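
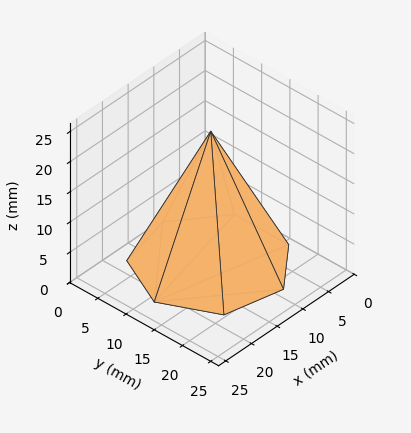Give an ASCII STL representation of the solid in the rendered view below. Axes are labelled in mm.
Reading the render: the shape is a regular 7-sided pyramid, base circumscribed radius ≈ 11 mm, apex at z ≈ 22 mm (dimensions read to the nearest mm from the axis ticks). For the STL, each face is triangulated and given an outward normal.

solid part
  facet normal 0.0000 0.0000 -1.0000
    outer loop
      vertex 8.6 21.7 0.0
      vertex 17.9 19.6 0.0
      vertex 22.0 11.0 0.0
    endloop
  endfacet
  facet normal 0.0000 0.0000 -1.0000
    outer loop
      vertex 1.1 15.8 0.0
      vertex 8.6 21.7 0.0
      vertex 22.0 11.0 0.0
    endloop
  endfacet
  facet normal 0.0000 0.0000 -1.0000
    outer loop
      vertex 1.1 6.2 0.0
      vertex 1.1 15.8 0.0
      vertex 22.0 11.0 0.0
    endloop
  endfacet
  facet normal 0.0000 0.0000 -1.0000
    outer loop
      vertex 8.6 0.3 0.0
      vertex 1.1 6.2 0.0
      vertex 22.0 11.0 0.0
    endloop
  endfacet
  facet normal 0.0000 0.0000 -1.0000
    outer loop
      vertex 17.9 2.4 0.0
      vertex 8.6 0.3 0.0
      vertex 22.0 11.0 0.0
    endloop
  endfacet
  facet normal 0.8227 0.3922 0.4114
    outer loop
      vertex 22.0 11.0 0.0
      vertex 17.9 19.6 0.0
      vertex 11.0 11.0 22.0
    endloop
  endfacet
  facet normal 0.2008 0.8894 0.4107
    outer loop
      vertex 17.9 19.6 0.0
      vertex 8.6 21.7 0.0
      vertex 11.0 11.0 22.0
    endloop
  endfacet
  facet normal -0.5639 0.7168 0.4101
    outer loop
      vertex 8.6 21.7 0.0
      vertex 1.1 15.8 0.0
      vertex 11.0 11.0 22.0
    endloop
  endfacet
  facet normal -0.9119 0.0000 0.4104
    outer loop
      vertex 1.1 15.8 0.0
      vertex 1.1 6.2 0.0
      vertex 11.0 11.0 22.0
    endloop
  endfacet
  facet normal -0.5639 -0.7168 0.4101
    outer loop
      vertex 1.1 6.2 0.0
      vertex 8.6 0.3 0.0
      vertex 11.0 11.0 22.0
    endloop
  endfacet
  facet normal 0.2008 -0.8894 0.4107
    outer loop
      vertex 8.6 0.3 0.0
      vertex 17.9 2.4 0.0
      vertex 11.0 11.0 22.0
    endloop
  endfacet
  facet normal 0.8227 -0.3922 0.4114
    outer loop
      vertex 17.9 2.4 0.0
      vertex 22.0 11.0 0.0
      vertex 11.0 11.0 22.0
    endloop
  endfacet
endsolid part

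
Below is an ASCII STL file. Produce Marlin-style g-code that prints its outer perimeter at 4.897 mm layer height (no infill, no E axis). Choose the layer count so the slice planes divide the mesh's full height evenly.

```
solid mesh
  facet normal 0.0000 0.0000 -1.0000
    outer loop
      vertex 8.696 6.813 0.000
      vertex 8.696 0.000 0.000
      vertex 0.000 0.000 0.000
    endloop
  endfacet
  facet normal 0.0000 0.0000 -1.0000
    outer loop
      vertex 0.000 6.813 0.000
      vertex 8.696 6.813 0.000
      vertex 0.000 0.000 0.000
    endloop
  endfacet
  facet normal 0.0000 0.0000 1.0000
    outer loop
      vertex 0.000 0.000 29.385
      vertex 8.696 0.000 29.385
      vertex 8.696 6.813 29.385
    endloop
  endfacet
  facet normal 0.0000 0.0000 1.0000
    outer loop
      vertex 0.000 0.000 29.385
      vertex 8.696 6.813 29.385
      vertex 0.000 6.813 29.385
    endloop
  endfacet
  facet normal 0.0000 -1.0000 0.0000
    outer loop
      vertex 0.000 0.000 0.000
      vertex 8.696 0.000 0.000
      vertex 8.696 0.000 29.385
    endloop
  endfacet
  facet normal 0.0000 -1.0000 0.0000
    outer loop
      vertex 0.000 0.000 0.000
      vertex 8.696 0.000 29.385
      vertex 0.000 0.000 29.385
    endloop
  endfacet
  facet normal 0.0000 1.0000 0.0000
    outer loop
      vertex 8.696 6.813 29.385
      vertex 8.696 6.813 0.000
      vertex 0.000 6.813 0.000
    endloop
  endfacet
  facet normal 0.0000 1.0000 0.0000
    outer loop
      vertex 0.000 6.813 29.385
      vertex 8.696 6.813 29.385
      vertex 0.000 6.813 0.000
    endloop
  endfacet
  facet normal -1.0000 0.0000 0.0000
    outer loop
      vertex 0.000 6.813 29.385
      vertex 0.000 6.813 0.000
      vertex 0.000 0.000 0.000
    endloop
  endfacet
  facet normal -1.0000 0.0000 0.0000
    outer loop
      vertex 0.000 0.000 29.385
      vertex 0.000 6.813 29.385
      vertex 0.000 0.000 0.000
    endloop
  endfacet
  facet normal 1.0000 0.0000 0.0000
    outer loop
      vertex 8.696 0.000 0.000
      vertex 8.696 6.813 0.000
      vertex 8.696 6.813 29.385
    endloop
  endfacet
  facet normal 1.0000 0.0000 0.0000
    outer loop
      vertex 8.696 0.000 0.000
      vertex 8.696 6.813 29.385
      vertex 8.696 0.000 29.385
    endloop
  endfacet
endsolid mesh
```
; perimeter-only toolpath
G21 ; units = mm
G90 ; absolute positioning
G28 ; home
; layer 1
G0 Z4.897
G0 X0.000 Y0.000
G1 X8.696 Y0.000
G1 X8.696 Y6.813
G1 X0.000 Y6.813
G1 X0.000 Y0.000
; layer 2
G0 Z9.795
G0 X0.000 Y0.000
G1 X8.696 Y0.000
G1 X8.696 Y6.813
G1 X0.000 Y6.813
G1 X0.000 Y0.000
; layer 3
G0 Z14.692
G0 X0.000 Y0.000
G1 X8.696 Y0.000
G1 X8.696 Y6.813
G1 X0.000 Y6.813
G1 X0.000 Y0.000
; layer 4
G0 Z19.590
G0 X0.000 Y0.000
G1 X8.696 Y0.000
G1 X8.696 Y6.813
G1 X0.000 Y6.813
G1 X0.000 Y0.000
; layer 5
G0 Z24.488
G0 X0.000 Y0.000
G1 X8.696 Y0.000
G1 X8.696 Y6.813
G1 X0.000 Y6.813
G1 X0.000 Y0.000
; layer 6
G0 Z29.385
G0 X0.000 Y0.000
G1 X8.696 Y0.000
G1 X8.696 Y6.813
G1 X0.000 Y6.813
G1 X0.000 Y0.000
M2 ; end

The solid is a rectangular box, roughly 8.7 × 6.81 mm footprint and 29.4 mm tall. Slicing at Δz = 4.897 mm — 6 equal slices spanning the solid's height, so layer i sits at z = i·h/6 — gives 6 non-empty perimeters. Each is a 4-segment closed polygon; G0 lifts to the layer z and rapids to the start vertex, then G1 traces the edges.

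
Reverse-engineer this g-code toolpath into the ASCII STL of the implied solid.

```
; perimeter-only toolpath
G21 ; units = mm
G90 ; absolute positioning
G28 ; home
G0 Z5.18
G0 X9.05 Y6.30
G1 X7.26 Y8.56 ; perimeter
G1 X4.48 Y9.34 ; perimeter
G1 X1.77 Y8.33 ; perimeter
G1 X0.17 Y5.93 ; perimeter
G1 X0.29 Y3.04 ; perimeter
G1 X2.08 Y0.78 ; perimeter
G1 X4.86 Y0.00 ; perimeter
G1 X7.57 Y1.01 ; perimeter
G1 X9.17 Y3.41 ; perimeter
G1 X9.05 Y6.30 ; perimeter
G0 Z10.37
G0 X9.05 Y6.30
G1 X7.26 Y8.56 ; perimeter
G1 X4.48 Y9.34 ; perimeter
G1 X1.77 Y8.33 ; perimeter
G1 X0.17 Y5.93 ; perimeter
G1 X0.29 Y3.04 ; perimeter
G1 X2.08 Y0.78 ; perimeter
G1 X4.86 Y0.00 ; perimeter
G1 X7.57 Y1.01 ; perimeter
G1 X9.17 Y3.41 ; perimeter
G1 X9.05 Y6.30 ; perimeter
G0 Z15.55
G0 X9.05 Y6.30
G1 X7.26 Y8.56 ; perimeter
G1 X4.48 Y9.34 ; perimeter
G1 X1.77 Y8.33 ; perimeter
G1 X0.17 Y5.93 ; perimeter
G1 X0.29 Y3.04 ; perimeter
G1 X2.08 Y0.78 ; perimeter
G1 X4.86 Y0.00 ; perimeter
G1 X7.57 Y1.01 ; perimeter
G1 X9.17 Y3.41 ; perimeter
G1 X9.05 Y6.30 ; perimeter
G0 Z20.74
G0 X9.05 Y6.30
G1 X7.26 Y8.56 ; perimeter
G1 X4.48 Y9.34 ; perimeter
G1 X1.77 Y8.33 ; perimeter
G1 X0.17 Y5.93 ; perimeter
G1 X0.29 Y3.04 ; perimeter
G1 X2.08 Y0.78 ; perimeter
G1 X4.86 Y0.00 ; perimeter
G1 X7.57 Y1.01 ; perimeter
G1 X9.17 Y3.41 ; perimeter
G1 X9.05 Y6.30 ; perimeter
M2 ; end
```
solid part
  facet normal 0.0000 0.0000 -1.0000
    outer loop
      vertex 4.48 9.34 0.00
      vertex 7.26 8.56 0.00
      vertex 9.05 6.30 0.00
    endloop
  endfacet
  facet normal 0.0000 0.0000 -1.0000
    outer loop
      vertex 1.77 8.33 0.00
      vertex 4.48 9.34 0.00
      vertex 9.05 6.30 0.00
    endloop
  endfacet
  facet normal 0.0000 0.0000 -1.0000
    outer loop
      vertex 0.17 5.93 0.00
      vertex 1.77 8.33 0.00
      vertex 9.05 6.30 0.00
    endloop
  endfacet
  facet normal 0.0000 0.0000 -1.0000
    outer loop
      vertex 0.29 3.04 0.00
      vertex 0.17 5.93 0.00
      vertex 9.05 6.30 0.00
    endloop
  endfacet
  facet normal 0.0000 0.0000 -1.0000
    outer loop
      vertex 2.08 0.78 0.00
      vertex 0.29 3.04 0.00
      vertex 9.05 6.30 0.00
    endloop
  endfacet
  facet normal 0.0000 0.0000 -1.0000
    outer loop
      vertex 4.86 0.00 0.00
      vertex 2.08 0.78 0.00
      vertex 9.05 6.30 0.00
    endloop
  endfacet
  facet normal 0.0000 0.0000 -1.0000
    outer loop
      vertex 7.57 1.01 0.00
      vertex 4.86 0.00 0.00
      vertex 9.05 6.30 0.00
    endloop
  endfacet
  facet normal 0.0000 0.0000 -1.0000
    outer loop
      vertex 9.17 3.41 0.00
      vertex 7.57 1.01 0.00
      vertex 9.05 6.30 0.00
    endloop
  endfacet
  facet normal 0.0000 0.0000 1.0000
    outer loop
      vertex 9.05 6.30 20.74
      vertex 7.26 8.56 20.74
      vertex 4.48 9.34 20.74
    endloop
  endfacet
  facet normal 0.0000 0.0000 1.0000
    outer loop
      vertex 9.05 6.30 20.74
      vertex 4.48 9.34 20.74
      vertex 1.77 8.33 20.74
    endloop
  endfacet
  facet normal 0.0000 0.0000 1.0000
    outer loop
      vertex 9.05 6.30 20.74
      vertex 1.77 8.33 20.74
      vertex 0.17 5.93 20.74
    endloop
  endfacet
  facet normal 0.0000 0.0000 1.0000
    outer loop
      vertex 9.05 6.30 20.74
      vertex 0.17 5.93 20.74
      vertex 0.29 3.04 20.74
    endloop
  endfacet
  facet normal 0.0000 0.0000 1.0000
    outer loop
      vertex 9.05 6.30 20.74
      vertex 0.29 3.04 20.74
      vertex 2.08 0.78 20.74
    endloop
  endfacet
  facet normal 0.0000 0.0000 1.0000
    outer loop
      vertex 9.05 6.30 20.74
      vertex 2.08 0.78 20.74
      vertex 4.86 0.00 20.74
    endloop
  endfacet
  facet normal 0.0000 0.0000 1.0000
    outer loop
      vertex 9.05 6.30 20.74
      vertex 4.86 0.00 20.74
      vertex 7.57 1.01 20.74
    endloop
  endfacet
  facet normal 0.0000 0.0000 1.0000
    outer loop
      vertex 9.05 6.30 20.74
      vertex 7.57 1.01 20.74
      vertex 9.17 3.41 20.74
    endloop
  endfacet
  facet normal 0.7839 0.6209 0.0000
    outer loop
      vertex 9.05 6.30 0.00
      vertex 7.26 8.56 0.00
      vertex 7.26 8.56 20.74
    endloop
  endfacet
  facet normal 0.7839 0.6209 0.0000
    outer loop
      vertex 9.05 6.30 0.00
      vertex 7.26 8.56 20.74
      vertex 9.05 6.30 20.74
    endloop
  endfacet
  facet normal 0.2701 0.9628 0.0000
    outer loop
      vertex 7.26 8.56 0.00
      vertex 4.48 9.34 0.00
      vertex 4.48 9.34 20.74
    endloop
  endfacet
  facet normal 0.2701 0.9628 0.0000
    outer loop
      vertex 7.26 8.56 0.00
      vertex 4.48 9.34 20.74
      vertex 7.26 8.56 20.74
    endloop
  endfacet
  facet normal -0.3492 0.9370 0.0000
    outer loop
      vertex 4.48 9.34 0.00
      vertex 1.77 8.33 0.00
      vertex 1.77 8.33 20.74
    endloop
  endfacet
  facet normal -0.3492 0.9370 0.0000
    outer loop
      vertex 4.48 9.34 0.00
      vertex 1.77 8.33 20.74
      vertex 4.48 9.34 20.74
    endloop
  endfacet
  facet normal -0.8321 0.5547 0.0000
    outer loop
      vertex 1.77 8.33 0.00
      vertex 0.17 5.93 0.00
      vertex 0.17 5.93 20.74
    endloop
  endfacet
  facet normal -0.8321 0.5547 0.0000
    outer loop
      vertex 1.77 8.33 0.00
      vertex 0.17 5.93 20.74
      vertex 1.77 8.33 20.74
    endloop
  endfacet
  facet normal -0.9991 -0.0415 0.0000
    outer loop
      vertex 0.17 5.93 0.00
      vertex 0.29 3.04 0.00
      vertex 0.29 3.04 20.74
    endloop
  endfacet
  facet normal -0.9991 -0.0415 0.0000
    outer loop
      vertex 0.17 5.93 0.00
      vertex 0.29 3.04 20.74
      vertex 0.17 5.93 20.74
    endloop
  endfacet
  facet normal -0.7839 -0.6209 0.0000
    outer loop
      vertex 0.29 3.04 0.00
      vertex 2.08 0.78 0.00
      vertex 2.08 0.78 20.74
    endloop
  endfacet
  facet normal -0.7839 -0.6209 0.0000
    outer loop
      vertex 0.29 3.04 0.00
      vertex 2.08 0.78 20.74
      vertex 0.29 3.04 20.74
    endloop
  endfacet
  facet normal -0.2701 -0.9628 0.0000
    outer loop
      vertex 2.08 0.78 0.00
      vertex 4.86 0.00 0.00
      vertex 4.86 0.00 20.74
    endloop
  endfacet
  facet normal -0.2701 -0.9628 0.0000
    outer loop
      vertex 2.08 0.78 0.00
      vertex 4.86 0.00 20.74
      vertex 2.08 0.78 20.74
    endloop
  endfacet
  facet normal 0.3492 -0.9370 0.0000
    outer loop
      vertex 4.86 0.00 0.00
      vertex 7.57 1.01 0.00
      vertex 7.57 1.01 20.74
    endloop
  endfacet
  facet normal 0.3492 -0.9370 0.0000
    outer loop
      vertex 4.86 0.00 0.00
      vertex 7.57 1.01 20.74
      vertex 4.86 0.00 20.74
    endloop
  endfacet
  facet normal 0.8321 -0.5547 0.0000
    outer loop
      vertex 7.57 1.01 0.00
      vertex 9.17 3.41 0.00
      vertex 9.17 3.41 20.74
    endloop
  endfacet
  facet normal 0.8321 -0.5547 0.0000
    outer loop
      vertex 7.57 1.01 0.00
      vertex 9.17 3.41 20.74
      vertex 7.57 1.01 20.74
    endloop
  endfacet
  facet normal 0.9991 0.0415 0.0000
    outer loop
      vertex 9.17 3.41 0.00
      vertex 9.05 6.30 0.00
      vertex 9.05 6.30 20.74
    endloop
  endfacet
  facet normal 0.9991 0.0415 0.0000
    outer loop
      vertex 9.17 3.41 0.00
      vertex 9.05 6.30 20.74
      vertex 9.17 3.41 20.74
    endloop
  endfacet
endsolid part

The G0 Z moves step by Δz≈5.18 mm. Every layer's G1 loop is the same polygon, so the solid is a straight extrusion of it from z=0 to z≈20.7. Closing with flat bottom and top caps and triangulating gives 36 facets — a regular 10-sided prism (a cylinder approximated with 10 flat sides), circumscribed radius ≈ 4.67 mm, height ≈ 20.7 mm.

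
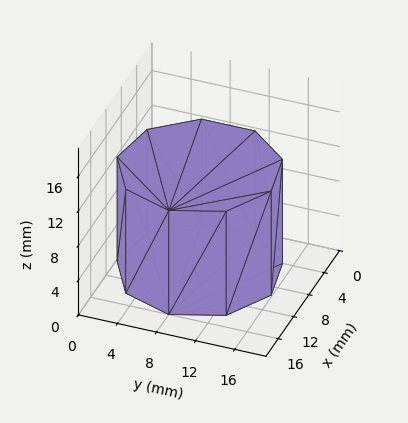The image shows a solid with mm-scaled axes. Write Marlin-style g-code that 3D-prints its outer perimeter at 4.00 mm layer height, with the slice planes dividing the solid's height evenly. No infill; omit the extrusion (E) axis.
Reading the render: the shape is a regular 9-sided prism (a cylinder approximated with 9 flat sides), circumscribed radius ≈ 8 mm, height ≈ 12 mm (dimensions read to the nearest mm from the axis ticks). For the g-code, the solid's height is divided into equal slices at the stated Δz and each level perimeter traced with G1 moves after a G0 lift.

; perimeter-only toolpath
G21 ; units = mm
G90 ; absolute positioning
G28 ; home
; layer 1
G0 Z4.00
G0 X16.00 Y8.00
G1 X14.13 Y13.14
G1 X9.39 Y15.88
G1 X4.00 Y14.93
G1 X0.48 Y10.74
G1 X0.48 Y5.26
G1 X4.00 Y1.07
G1 X9.39 Y0.12
G1 X14.13 Y2.86
G1 X16.00 Y8.00
; layer 2
G0 Z8.00
G0 X16.00 Y8.00
G1 X14.13 Y13.14
G1 X9.39 Y15.88
G1 X4.00 Y14.93
G1 X0.48 Y10.74
G1 X0.48 Y5.26
G1 X4.00 Y1.07
G1 X9.39 Y0.12
G1 X14.13 Y2.86
G1 X16.00 Y8.00
; layer 3
G0 Z12.00
G0 X16.00 Y8.00
G1 X14.13 Y13.14
G1 X9.39 Y15.88
G1 X4.00 Y14.93
G1 X0.48 Y10.74
G1 X0.48 Y5.26
G1 X4.00 Y1.07
G1 X9.39 Y0.12
G1 X14.13 Y2.86
G1 X16.00 Y8.00
M2 ; end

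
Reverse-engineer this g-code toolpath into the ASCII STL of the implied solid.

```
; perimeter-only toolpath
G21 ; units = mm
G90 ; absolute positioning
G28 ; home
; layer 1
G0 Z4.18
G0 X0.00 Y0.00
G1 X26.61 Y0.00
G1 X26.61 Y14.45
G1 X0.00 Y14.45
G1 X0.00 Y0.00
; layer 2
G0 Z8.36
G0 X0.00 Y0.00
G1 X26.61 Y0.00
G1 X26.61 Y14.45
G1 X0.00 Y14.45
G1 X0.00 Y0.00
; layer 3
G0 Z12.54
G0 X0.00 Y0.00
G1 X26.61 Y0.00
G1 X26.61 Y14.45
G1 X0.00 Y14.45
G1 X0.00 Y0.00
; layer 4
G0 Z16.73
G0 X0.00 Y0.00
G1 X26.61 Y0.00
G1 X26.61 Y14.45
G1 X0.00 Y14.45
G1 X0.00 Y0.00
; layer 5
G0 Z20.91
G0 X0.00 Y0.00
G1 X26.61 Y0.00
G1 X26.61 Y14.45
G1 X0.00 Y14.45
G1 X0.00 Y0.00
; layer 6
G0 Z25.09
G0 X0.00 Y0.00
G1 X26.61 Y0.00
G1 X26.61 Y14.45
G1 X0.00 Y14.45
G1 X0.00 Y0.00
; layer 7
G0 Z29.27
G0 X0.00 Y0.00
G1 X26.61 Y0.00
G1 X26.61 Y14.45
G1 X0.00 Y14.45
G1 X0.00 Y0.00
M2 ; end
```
solid part
  facet normal 0.0000 0.0000 -1.0000
    outer loop
      vertex 26.61 14.45 0.00
      vertex 26.61 0.00 0.00
      vertex 0.00 0.00 0.00
    endloop
  endfacet
  facet normal 0.0000 0.0000 -1.0000
    outer loop
      vertex 0.00 14.45 0.00
      vertex 26.61 14.45 0.00
      vertex 0.00 0.00 0.00
    endloop
  endfacet
  facet normal 0.0000 0.0000 1.0000
    outer loop
      vertex 0.00 0.00 29.27
      vertex 26.61 0.00 29.27
      vertex 26.61 14.45 29.27
    endloop
  endfacet
  facet normal 0.0000 0.0000 1.0000
    outer loop
      vertex 0.00 0.00 29.27
      vertex 26.61 14.45 29.27
      vertex 0.00 14.45 29.27
    endloop
  endfacet
  facet normal 0.0000 -1.0000 0.0000
    outer loop
      vertex 0.00 0.00 0.00
      vertex 26.61 0.00 0.00
      vertex 26.61 0.00 29.27
    endloop
  endfacet
  facet normal 0.0000 -1.0000 0.0000
    outer loop
      vertex 0.00 0.00 0.00
      vertex 26.61 0.00 29.27
      vertex 0.00 0.00 29.27
    endloop
  endfacet
  facet normal 0.0000 1.0000 0.0000
    outer loop
      vertex 26.61 14.45 29.27
      vertex 26.61 14.45 0.00
      vertex 0.00 14.45 0.00
    endloop
  endfacet
  facet normal 0.0000 1.0000 0.0000
    outer loop
      vertex 0.00 14.45 29.27
      vertex 26.61 14.45 29.27
      vertex 0.00 14.45 0.00
    endloop
  endfacet
  facet normal -1.0000 0.0000 0.0000
    outer loop
      vertex 0.00 14.45 29.27
      vertex 0.00 14.45 0.00
      vertex 0.00 0.00 0.00
    endloop
  endfacet
  facet normal -1.0000 0.0000 0.0000
    outer loop
      vertex 0.00 0.00 29.27
      vertex 0.00 14.45 29.27
      vertex 0.00 0.00 0.00
    endloop
  endfacet
  facet normal 1.0000 0.0000 0.0000
    outer loop
      vertex 26.61 0.00 0.00
      vertex 26.61 14.45 0.00
      vertex 26.61 14.45 29.27
    endloop
  endfacet
  facet normal 1.0000 0.0000 0.0000
    outer loop
      vertex 26.61 0.00 0.00
      vertex 26.61 14.45 29.27
      vertex 26.61 0.00 29.27
    endloop
  endfacet
endsolid part

The G0 Z moves step by Δz≈4.18 mm. Every layer's G1 loop is the same polygon, so the solid is a straight extrusion of it from z=0 to z≈29.3. Closing with flat bottom and top caps and triangulating gives 12 facets — a rectangular box, roughly 26.6 × 14.4 mm footprint and 29.3 mm tall.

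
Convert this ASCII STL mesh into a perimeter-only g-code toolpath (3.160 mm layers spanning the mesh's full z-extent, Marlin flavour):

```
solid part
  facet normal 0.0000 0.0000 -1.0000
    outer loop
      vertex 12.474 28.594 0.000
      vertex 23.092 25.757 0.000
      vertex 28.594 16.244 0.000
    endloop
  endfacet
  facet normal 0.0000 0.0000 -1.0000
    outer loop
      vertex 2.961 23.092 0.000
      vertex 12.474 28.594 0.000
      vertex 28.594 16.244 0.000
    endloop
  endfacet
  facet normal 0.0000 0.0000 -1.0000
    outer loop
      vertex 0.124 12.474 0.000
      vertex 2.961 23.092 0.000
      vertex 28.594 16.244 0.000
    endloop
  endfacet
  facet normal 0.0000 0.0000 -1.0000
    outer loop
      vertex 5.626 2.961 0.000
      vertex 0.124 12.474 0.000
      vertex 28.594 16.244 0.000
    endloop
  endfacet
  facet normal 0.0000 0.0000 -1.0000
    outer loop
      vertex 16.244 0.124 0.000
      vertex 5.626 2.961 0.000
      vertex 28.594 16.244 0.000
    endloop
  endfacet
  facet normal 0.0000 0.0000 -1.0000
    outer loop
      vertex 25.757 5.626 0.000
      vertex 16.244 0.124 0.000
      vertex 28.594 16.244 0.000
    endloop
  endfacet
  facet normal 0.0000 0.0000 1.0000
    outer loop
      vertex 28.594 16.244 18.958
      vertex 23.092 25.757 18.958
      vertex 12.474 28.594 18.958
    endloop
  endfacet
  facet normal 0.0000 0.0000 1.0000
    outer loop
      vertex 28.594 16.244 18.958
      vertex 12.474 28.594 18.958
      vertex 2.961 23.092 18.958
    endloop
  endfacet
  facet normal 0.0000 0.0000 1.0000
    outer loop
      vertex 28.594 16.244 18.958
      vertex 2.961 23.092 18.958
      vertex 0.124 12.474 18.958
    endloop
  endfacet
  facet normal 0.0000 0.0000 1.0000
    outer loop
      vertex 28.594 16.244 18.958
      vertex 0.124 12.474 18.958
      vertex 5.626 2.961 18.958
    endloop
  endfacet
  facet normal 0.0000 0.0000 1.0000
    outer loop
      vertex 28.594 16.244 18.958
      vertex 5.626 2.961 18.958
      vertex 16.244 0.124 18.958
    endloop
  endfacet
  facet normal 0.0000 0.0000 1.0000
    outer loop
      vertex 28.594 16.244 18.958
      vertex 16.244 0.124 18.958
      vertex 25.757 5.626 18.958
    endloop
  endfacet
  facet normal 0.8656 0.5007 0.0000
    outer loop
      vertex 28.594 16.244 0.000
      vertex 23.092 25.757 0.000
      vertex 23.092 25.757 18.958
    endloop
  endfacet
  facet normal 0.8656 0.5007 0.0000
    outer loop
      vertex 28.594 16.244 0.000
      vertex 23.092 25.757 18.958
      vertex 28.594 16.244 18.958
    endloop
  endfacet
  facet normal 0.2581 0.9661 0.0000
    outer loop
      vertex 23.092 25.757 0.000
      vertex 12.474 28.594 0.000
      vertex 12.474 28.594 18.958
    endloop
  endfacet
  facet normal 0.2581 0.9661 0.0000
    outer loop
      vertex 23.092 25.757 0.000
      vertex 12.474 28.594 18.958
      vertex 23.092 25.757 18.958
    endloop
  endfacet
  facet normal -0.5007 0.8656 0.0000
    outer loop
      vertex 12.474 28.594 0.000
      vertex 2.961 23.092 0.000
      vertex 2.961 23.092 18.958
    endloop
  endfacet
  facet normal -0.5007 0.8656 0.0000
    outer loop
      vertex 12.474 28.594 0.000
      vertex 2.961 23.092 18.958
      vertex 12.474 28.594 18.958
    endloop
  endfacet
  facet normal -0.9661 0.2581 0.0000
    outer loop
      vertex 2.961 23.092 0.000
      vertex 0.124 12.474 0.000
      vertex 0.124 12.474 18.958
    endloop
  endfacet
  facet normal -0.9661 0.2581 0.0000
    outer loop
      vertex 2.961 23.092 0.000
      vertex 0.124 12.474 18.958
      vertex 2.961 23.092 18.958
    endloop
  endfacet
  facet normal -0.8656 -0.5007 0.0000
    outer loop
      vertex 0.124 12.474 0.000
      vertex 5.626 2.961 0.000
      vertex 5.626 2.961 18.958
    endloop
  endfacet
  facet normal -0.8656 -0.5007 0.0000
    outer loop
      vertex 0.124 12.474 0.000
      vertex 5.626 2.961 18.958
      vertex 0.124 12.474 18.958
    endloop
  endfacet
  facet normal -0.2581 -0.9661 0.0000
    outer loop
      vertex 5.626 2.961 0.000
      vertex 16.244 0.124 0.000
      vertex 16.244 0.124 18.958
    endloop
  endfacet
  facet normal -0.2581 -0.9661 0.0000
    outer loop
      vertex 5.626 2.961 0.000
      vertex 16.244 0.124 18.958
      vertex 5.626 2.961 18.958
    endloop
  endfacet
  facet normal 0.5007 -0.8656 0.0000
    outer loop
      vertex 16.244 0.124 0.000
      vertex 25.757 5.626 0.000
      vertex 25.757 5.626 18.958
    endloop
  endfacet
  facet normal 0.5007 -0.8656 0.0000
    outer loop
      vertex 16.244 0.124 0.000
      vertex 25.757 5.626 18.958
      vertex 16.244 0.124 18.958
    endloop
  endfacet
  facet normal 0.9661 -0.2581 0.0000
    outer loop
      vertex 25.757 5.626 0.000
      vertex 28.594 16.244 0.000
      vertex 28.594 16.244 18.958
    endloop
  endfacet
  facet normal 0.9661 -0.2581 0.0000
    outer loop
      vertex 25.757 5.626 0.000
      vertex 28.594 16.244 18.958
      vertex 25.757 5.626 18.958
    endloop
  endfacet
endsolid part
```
; perimeter-only toolpath
G21 ; units = mm
G90 ; absolute positioning
G28 ; home
; layer 1
G0 Z3.160
G0 X28.594 Y16.244
G1 X23.092 Y25.757
G1 X12.474 Y28.594
G1 X2.961 Y23.092
G1 X0.124 Y12.474
G1 X5.626 Y2.961
G1 X16.244 Y0.124
G1 X25.757 Y5.626
G1 X28.594 Y16.244
; layer 2
G0 Z6.319
G0 X28.594 Y16.244
G1 X23.092 Y25.757
G1 X12.474 Y28.594
G1 X2.961 Y23.092
G1 X0.124 Y12.474
G1 X5.626 Y2.961
G1 X16.244 Y0.124
G1 X25.757 Y5.626
G1 X28.594 Y16.244
; layer 3
G0 Z9.479
G0 X28.594 Y16.244
G1 X23.092 Y25.757
G1 X12.474 Y28.594
G1 X2.961 Y23.092
G1 X0.124 Y12.474
G1 X5.626 Y2.961
G1 X16.244 Y0.124
G1 X25.757 Y5.626
G1 X28.594 Y16.244
; layer 4
G0 Z12.639
G0 X28.594 Y16.244
G1 X23.092 Y25.757
G1 X12.474 Y28.594
G1 X2.961 Y23.092
G1 X0.124 Y12.474
G1 X5.626 Y2.961
G1 X16.244 Y0.124
G1 X25.757 Y5.626
G1 X28.594 Y16.244
; layer 5
G0 Z15.798
G0 X28.594 Y16.244
G1 X23.092 Y25.757
G1 X12.474 Y28.594
G1 X2.961 Y23.092
G1 X0.124 Y12.474
G1 X5.626 Y2.961
G1 X16.244 Y0.124
G1 X25.757 Y5.626
G1 X28.594 Y16.244
; layer 6
G0 Z18.958
G0 X28.594 Y16.244
G1 X23.092 Y25.757
G1 X12.474 Y28.594
G1 X2.961 Y23.092
G1 X0.124 Y12.474
G1 X5.626 Y2.961
G1 X16.244 Y0.124
G1 X25.757 Y5.626
G1 X28.594 Y16.244
M2 ; end

The solid is a regular 8-sided prism (a cylinder approximated with 8 flat sides), circumscribed radius ≈ 14.4 mm, height ≈ 19 mm. Slicing at Δz = 3.160 mm — 6 equal slices spanning the solid's height, so layer i sits at z = i·h/6 — gives 6 non-empty perimeters. Each is a 8-segment closed polygon; G0 lifts to the layer z and rapids to the start vertex, then G1 traces the edges.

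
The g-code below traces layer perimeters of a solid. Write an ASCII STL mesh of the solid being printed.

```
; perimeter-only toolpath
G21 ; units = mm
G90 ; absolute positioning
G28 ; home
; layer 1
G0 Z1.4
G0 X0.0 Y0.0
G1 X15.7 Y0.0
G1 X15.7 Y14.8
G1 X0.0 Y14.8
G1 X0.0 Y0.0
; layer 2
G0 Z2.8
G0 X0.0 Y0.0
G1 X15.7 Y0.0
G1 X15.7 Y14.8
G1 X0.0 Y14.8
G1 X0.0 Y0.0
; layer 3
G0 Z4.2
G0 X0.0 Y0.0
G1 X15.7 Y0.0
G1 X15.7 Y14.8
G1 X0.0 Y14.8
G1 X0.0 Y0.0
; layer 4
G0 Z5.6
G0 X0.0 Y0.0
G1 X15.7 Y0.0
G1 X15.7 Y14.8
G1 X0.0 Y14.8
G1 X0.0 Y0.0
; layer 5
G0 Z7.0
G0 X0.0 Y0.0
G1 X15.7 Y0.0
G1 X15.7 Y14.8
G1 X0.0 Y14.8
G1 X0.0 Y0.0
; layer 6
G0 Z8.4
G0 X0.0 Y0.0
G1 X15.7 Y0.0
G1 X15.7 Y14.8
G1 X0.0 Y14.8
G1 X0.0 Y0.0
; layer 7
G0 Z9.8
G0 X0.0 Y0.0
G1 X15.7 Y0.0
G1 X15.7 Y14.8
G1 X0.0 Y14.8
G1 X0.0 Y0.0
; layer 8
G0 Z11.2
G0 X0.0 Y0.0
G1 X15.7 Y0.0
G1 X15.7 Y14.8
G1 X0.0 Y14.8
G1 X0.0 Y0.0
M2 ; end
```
solid part
  facet normal 0.0000 0.0000 -1.0000
    outer loop
      vertex 15.7 14.8 0.0
      vertex 15.7 0.0 0.0
      vertex 0.0 0.0 0.0
    endloop
  endfacet
  facet normal 0.0000 0.0000 -1.0000
    outer loop
      vertex 0.0 14.8 0.0
      vertex 15.7 14.8 0.0
      vertex 0.0 0.0 0.0
    endloop
  endfacet
  facet normal 0.0000 0.0000 1.0000
    outer loop
      vertex 0.0 0.0 11.2
      vertex 15.7 0.0 11.2
      vertex 15.7 14.8 11.2
    endloop
  endfacet
  facet normal 0.0000 0.0000 1.0000
    outer loop
      vertex 0.0 0.0 11.2
      vertex 15.7 14.8 11.2
      vertex 0.0 14.8 11.2
    endloop
  endfacet
  facet normal 0.0000 -1.0000 0.0000
    outer loop
      vertex 0.0 0.0 0.0
      vertex 15.7 0.0 0.0
      vertex 15.7 0.0 11.2
    endloop
  endfacet
  facet normal 0.0000 -1.0000 0.0000
    outer loop
      vertex 0.0 0.0 0.0
      vertex 15.7 0.0 11.2
      vertex 0.0 0.0 11.2
    endloop
  endfacet
  facet normal 0.0000 1.0000 0.0000
    outer loop
      vertex 15.7 14.8 11.2
      vertex 15.7 14.8 0.0
      vertex 0.0 14.8 0.0
    endloop
  endfacet
  facet normal 0.0000 1.0000 0.0000
    outer loop
      vertex 0.0 14.8 11.2
      vertex 15.7 14.8 11.2
      vertex 0.0 14.8 0.0
    endloop
  endfacet
  facet normal -1.0000 0.0000 0.0000
    outer loop
      vertex 0.0 14.8 11.2
      vertex 0.0 14.8 0.0
      vertex 0.0 0.0 0.0
    endloop
  endfacet
  facet normal -1.0000 0.0000 0.0000
    outer loop
      vertex 0.0 0.0 11.2
      vertex 0.0 14.8 11.2
      vertex 0.0 0.0 0.0
    endloop
  endfacet
  facet normal 1.0000 0.0000 0.0000
    outer loop
      vertex 15.7 0.0 0.0
      vertex 15.7 14.8 0.0
      vertex 15.7 14.8 11.2
    endloop
  endfacet
  facet normal 1.0000 0.0000 0.0000
    outer loop
      vertex 15.7 0.0 0.0
      vertex 15.7 14.8 11.2
      vertex 15.7 0.0 11.2
    endloop
  endfacet
endsolid part

The G0 Z moves step by Δz≈1.4 mm. Every layer's G1 loop is the same polygon, so the solid is a straight extrusion of it from z=0 to z≈11.2. Closing with flat bottom and top caps and triangulating gives 12 facets — a rectangular box, roughly 15.7 × 14.8 mm footprint and 11.2 mm tall.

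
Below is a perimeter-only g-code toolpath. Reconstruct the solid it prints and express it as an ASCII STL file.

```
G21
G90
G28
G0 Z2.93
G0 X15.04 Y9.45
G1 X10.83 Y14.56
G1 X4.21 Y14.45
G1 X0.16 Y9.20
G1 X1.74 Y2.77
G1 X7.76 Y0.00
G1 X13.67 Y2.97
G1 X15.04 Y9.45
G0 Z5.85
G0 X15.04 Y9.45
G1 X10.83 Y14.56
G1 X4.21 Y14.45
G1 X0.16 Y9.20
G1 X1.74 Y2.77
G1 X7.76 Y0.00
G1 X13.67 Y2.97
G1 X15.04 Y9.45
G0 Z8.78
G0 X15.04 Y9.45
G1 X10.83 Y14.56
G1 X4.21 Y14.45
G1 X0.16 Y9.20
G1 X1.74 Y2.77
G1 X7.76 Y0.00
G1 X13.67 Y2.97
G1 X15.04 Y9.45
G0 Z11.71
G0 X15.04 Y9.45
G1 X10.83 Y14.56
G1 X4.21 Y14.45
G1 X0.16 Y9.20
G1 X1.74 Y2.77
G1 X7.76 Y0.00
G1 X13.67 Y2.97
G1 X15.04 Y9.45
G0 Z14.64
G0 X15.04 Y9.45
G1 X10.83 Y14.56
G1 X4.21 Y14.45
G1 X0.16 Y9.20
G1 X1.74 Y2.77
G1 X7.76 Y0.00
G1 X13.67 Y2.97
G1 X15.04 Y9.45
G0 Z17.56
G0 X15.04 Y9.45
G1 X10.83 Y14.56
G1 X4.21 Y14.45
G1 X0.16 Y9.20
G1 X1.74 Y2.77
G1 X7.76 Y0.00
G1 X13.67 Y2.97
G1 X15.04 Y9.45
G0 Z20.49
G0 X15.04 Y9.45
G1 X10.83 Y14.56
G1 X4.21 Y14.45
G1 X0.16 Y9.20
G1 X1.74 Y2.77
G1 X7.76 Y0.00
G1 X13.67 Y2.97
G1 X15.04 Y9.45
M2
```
solid part
  facet normal 0.0000 0.0000 -1.0000
    outer loop
      vertex 4.21 14.45 0.00
      vertex 10.83 14.56 0.00
      vertex 15.04 9.45 0.00
    endloop
  endfacet
  facet normal 0.0000 0.0000 -1.0000
    outer loop
      vertex 0.16 9.20 0.00
      vertex 4.21 14.45 0.00
      vertex 15.04 9.45 0.00
    endloop
  endfacet
  facet normal 0.0000 0.0000 -1.0000
    outer loop
      vertex 1.74 2.77 0.00
      vertex 0.16 9.20 0.00
      vertex 15.04 9.45 0.00
    endloop
  endfacet
  facet normal 0.0000 0.0000 -1.0000
    outer loop
      vertex 7.76 0.00 0.00
      vertex 1.74 2.77 0.00
      vertex 15.04 9.45 0.00
    endloop
  endfacet
  facet normal 0.0000 0.0000 -1.0000
    outer loop
      vertex 13.67 2.97 0.00
      vertex 7.76 0.00 0.00
      vertex 15.04 9.45 0.00
    endloop
  endfacet
  facet normal 0.0000 0.0000 1.0000
    outer loop
      vertex 15.04 9.45 20.49
      vertex 10.83 14.56 20.49
      vertex 4.21 14.45 20.49
    endloop
  endfacet
  facet normal 0.0000 0.0000 1.0000
    outer loop
      vertex 15.04 9.45 20.49
      vertex 4.21 14.45 20.49
      vertex 0.16 9.20 20.49
    endloop
  endfacet
  facet normal 0.0000 0.0000 1.0000
    outer loop
      vertex 15.04 9.45 20.49
      vertex 0.16 9.20 20.49
      vertex 1.74 2.77 20.49
    endloop
  endfacet
  facet normal 0.0000 0.0000 1.0000
    outer loop
      vertex 15.04 9.45 20.49
      vertex 1.74 2.77 20.49
      vertex 7.76 0.00 20.49
    endloop
  endfacet
  facet normal 0.0000 0.0000 1.0000
    outer loop
      vertex 15.04 9.45 20.49
      vertex 7.76 0.00 20.49
      vertex 13.67 2.97 20.49
    endloop
  endfacet
  facet normal 0.7718 0.6359 0.0000
    outer loop
      vertex 15.04 9.45 0.00
      vertex 10.83 14.56 0.00
      vertex 10.83 14.56 20.49
    endloop
  endfacet
  facet normal 0.7718 0.6359 0.0000
    outer loop
      vertex 15.04 9.45 0.00
      vertex 10.83 14.56 20.49
      vertex 15.04 9.45 20.49
    endloop
  endfacet
  facet normal -0.0166 0.9999 0.0000
    outer loop
      vertex 10.83 14.56 0.00
      vertex 4.21 14.45 0.00
      vertex 4.21 14.45 20.49
    endloop
  endfacet
  facet normal -0.0166 0.9999 0.0000
    outer loop
      vertex 10.83 14.56 0.00
      vertex 4.21 14.45 20.49
      vertex 10.83 14.56 20.49
    endloop
  endfacet
  facet normal -0.7918 0.6108 0.0000
    outer loop
      vertex 4.21 14.45 0.00
      vertex 0.16 9.20 0.00
      vertex 0.16 9.20 20.49
    endloop
  endfacet
  facet normal -0.7918 0.6108 0.0000
    outer loop
      vertex 4.21 14.45 0.00
      vertex 0.16 9.20 20.49
      vertex 4.21 14.45 20.49
    endloop
  endfacet
  facet normal -0.9711 -0.2386 0.0000
    outer loop
      vertex 0.16 9.20 0.00
      vertex 1.74 2.77 0.00
      vertex 1.74 2.77 20.49
    endloop
  endfacet
  facet normal -0.9711 -0.2386 0.0000
    outer loop
      vertex 0.16 9.20 0.00
      vertex 1.74 2.77 20.49
      vertex 0.16 9.20 20.49
    endloop
  endfacet
  facet normal -0.4180 -0.9084 0.0000
    outer loop
      vertex 1.74 2.77 0.00
      vertex 7.76 0.00 0.00
      vertex 7.76 0.00 20.49
    endloop
  endfacet
  facet normal -0.4180 -0.9084 0.0000
    outer loop
      vertex 1.74 2.77 0.00
      vertex 7.76 0.00 20.49
      vertex 1.74 2.77 20.49
    endloop
  endfacet
  facet normal 0.4490 -0.8935 0.0000
    outer loop
      vertex 7.76 0.00 0.00
      vertex 13.67 2.97 0.00
      vertex 13.67 2.97 20.49
    endloop
  endfacet
  facet normal 0.4490 -0.8935 0.0000
    outer loop
      vertex 7.76 0.00 0.00
      vertex 13.67 2.97 20.49
      vertex 7.76 0.00 20.49
    endloop
  endfacet
  facet normal 0.9784 -0.2068 0.0000
    outer loop
      vertex 13.67 2.97 0.00
      vertex 15.04 9.45 0.00
      vertex 15.04 9.45 20.49
    endloop
  endfacet
  facet normal 0.9784 -0.2068 0.0000
    outer loop
      vertex 13.67 2.97 0.00
      vertex 15.04 9.45 20.49
      vertex 13.67 2.97 20.49
    endloop
  endfacet
endsolid part

The G0 Z moves step by Δz≈2.93 mm. Every layer's G1 loop is the same polygon, so the solid is a straight extrusion of it from z=0 to z≈20.5. Closing with flat bottom and top caps and triangulating gives 24 facets — a regular 7-sided prism (a cylinder approximated with 7 flat sides), circumscribed radius ≈ 7.63 mm, height ≈ 20.5 mm.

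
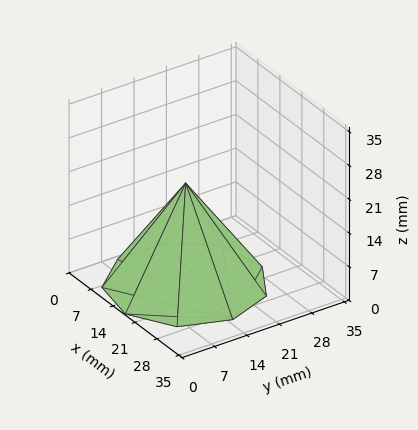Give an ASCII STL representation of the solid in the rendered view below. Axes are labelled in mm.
Reading the render: the shape is a regular 9-sided pyramid, base circumscribed radius ≈ 15 mm, apex at z ≈ 21 mm (dimensions read to the nearest mm from the axis ticks). For the STL, each face is triangulated and given an outward normal.

solid part
  facet normal 0.0000 0.0000 -1.0000
    outer loop
      vertex 17.60 29.77 0.00
      vertex 26.49 24.64 0.00
      vertex 30.00 15.00 0.00
    endloop
  endfacet
  facet normal 0.0000 0.0000 -1.0000
    outer loop
      vertex 7.50 27.99 0.00
      vertex 17.60 29.77 0.00
      vertex 30.00 15.00 0.00
    endloop
  endfacet
  facet normal 0.0000 0.0000 -1.0000
    outer loop
      vertex 0.90 20.13 0.00
      vertex 7.50 27.99 0.00
      vertex 30.00 15.00 0.00
    endloop
  endfacet
  facet normal 0.0000 0.0000 -1.0000
    outer loop
      vertex 0.90 9.87 0.00
      vertex 0.90 20.13 0.00
      vertex 30.00 15.00 0.00
    endloop
  endfacet
  facet normal 0.0000 0.0000 -1.0000
    outer loop
      vertex 7.50 2.01 0.00
      vertex 0.90 9.87 0.00
      vertex 30.00 15.00 0.00
    endloop
  endfacet
  facet normal 0.0000 0.0000 -1.0000
    outer loop
      vertex 17.60 0.23 0.00
      vertex 7.50 2.01 0.00
      vertex 30.00 15.00 0.00
    endloop
  endfacet
  facet normal 0.0000 0.0000 -1.0000
    outer loop
      vertex 26.49 5.36 0.00
      vertex 17.60 0.23 0.00
      vertex 30.00 15.00 0.00
    endloop
  endfacet
  facet normal 0.7802 0.2841 0.5573
    outer loop
      vertex 30.00 15.00 0.00
      vertex 26.49 24.64 0.00
      vertex 15.00 15.00 21.00
    endloop
  endfacet
  facet normal 0.4150 0.7192 0.5572
    outer loop
      vertex 26.49 24.64 0.00
      vertex 17.60 29.77 0.00
      vertex 15.00 15.00 21.00
    endloop
  endfacet
  facet normal -0.1441 0.8177 0.5573
    outer loop
      vertex 17.60 29.77 0.00
      vertex 7.50 27.99 0.00
      vertex 15.00 15.00 21.00
    endloop
  endfacet
  facet normal -0.6358 0.5339 0.5574
    outer loop
      vertex 7.50 27.99 0.00
      vertex 0.90 20.13 0.00
      vertex 15.00 15.00 21.00
    endloop
  endfacet
  facet normal -0.8302 0.0000 0.5574
    outer loop
      vertex 0.90 20.13 0.00
      vertex 0.90 9.87 0.00
      vertex 15.00 15.00 21.00
    endloop
  endfacet
  facet normal -0.6358 -0.5339 0.5574
    outer loop
      vertex 0.90 9.87 0.00
      vertex 7.50 2.01 0.00
      vertex 15.00 15.00 21.00
    endloop
  endfacet
  facet normal -0.1441 -0.8177 0.5573
    outer loop
      vertex 7.50 2.01 0.00
      vertex 17.60 0.23 0.00
      vertex 15.00 15.00 21.00
    endloop
  endfacet
  facet normal 0.4150 -0.7192 0.5572
    outer loop
      vertex 17.60 0.23 0.00
      vertex 26.49 5.36 0.00
      vertex 15.00 15.00 21.00
    endloop
  endfacet
  facet normal 0.7802 -0.2841 0.5573
    outer loop
      vertex 26.49 5.36 0.00
      vertex 30.00 15.00 0.00
      vertex 15.00 15.00 21.00
    endloop
  endfacet
endsolid part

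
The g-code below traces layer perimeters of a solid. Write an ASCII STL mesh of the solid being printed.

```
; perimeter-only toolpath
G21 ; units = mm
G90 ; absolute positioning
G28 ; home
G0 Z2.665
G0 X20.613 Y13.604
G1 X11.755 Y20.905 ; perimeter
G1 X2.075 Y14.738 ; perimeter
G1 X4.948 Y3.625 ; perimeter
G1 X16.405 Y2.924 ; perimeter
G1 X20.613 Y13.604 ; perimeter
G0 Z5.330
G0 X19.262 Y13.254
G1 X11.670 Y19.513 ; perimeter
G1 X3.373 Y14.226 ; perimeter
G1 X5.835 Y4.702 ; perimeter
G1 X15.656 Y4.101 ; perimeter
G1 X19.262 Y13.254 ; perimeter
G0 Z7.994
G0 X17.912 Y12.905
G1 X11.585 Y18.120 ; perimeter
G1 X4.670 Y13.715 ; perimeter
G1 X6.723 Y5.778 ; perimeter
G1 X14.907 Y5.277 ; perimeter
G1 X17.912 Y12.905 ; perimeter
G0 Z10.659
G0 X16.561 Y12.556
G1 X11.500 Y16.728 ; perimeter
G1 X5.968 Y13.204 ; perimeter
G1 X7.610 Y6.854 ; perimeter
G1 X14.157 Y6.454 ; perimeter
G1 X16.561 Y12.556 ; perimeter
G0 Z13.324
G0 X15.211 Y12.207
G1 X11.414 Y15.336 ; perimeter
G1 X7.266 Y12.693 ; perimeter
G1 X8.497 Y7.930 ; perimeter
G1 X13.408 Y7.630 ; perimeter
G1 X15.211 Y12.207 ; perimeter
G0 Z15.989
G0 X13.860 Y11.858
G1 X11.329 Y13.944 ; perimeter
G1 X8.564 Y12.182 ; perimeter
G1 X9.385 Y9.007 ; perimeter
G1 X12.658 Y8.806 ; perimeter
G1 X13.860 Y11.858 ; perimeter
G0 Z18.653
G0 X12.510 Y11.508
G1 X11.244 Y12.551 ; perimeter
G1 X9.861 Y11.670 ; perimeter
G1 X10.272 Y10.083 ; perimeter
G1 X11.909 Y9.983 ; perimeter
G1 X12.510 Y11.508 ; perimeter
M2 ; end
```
solid part
  facet normal 0.0000 0.0000 -1.0000
    outer loop
      vertex 0.777 15.249 0.000
      vertex 11.840 22.297 0.000
      vertex 21.963 13.953 0.000
    endloop
  endfacet
  facet normal 0.0000 0.0000 -1.0000
    outer loop
      vertex 4.061 2.549 0.000
      vertex 0.777 15.249 0.000
      vertex 21.963 13.953 0.000
    endloop
  endfacet
  facet normal 0.0000 0.0000 -1.0000
    outer loop
      vertex 17.155 1.748 0.000
      vertex 4.061 2.549 0.000
      vertex 21.963 13.953 0.000
    endloop
  endfacet
  facet normal 0.5857 0.7106 0.3900
    outer loop
      vertex 21.963 13.953 0.000
      vertex 11.840 22.297 0.000
      vertex 11.159 11.159 21.318
    endloop
  endfacet
  facet normal -0.4948 0.7766 0.3900
    outer loop
      vertex 11.840 22.297 0.000
      vertex 0.777 15.249 0.000
      vertex 11.159 11.159 21.318
    endloop
  endfacet
  facet normal -0.8915 -0.2305 0.3899
    outer loop
      vertex 0.777 15.249 0.000
      vertex 4.061 2.549 0.000
      vertex 11.159 11.159 21.318
    endloop
  endfacet
  facet normal -0.0562 -0.9191 0.3899
    outer loop
      vertex 4.061 2.549 0.000
      vertex 17.155 1.748 0.000
      vertex 11.159 11.159 21.318
    endloop
  endfacet
  facet normal 0.8567 -0.3375 0.3900
    outer loop
      vertex 17.155 1.748 0.000
      vertex 21.963 13.953 0.000
      vertex 11.159 11.159 21.318
    endloop
  endfacet
endsolid part

The G0 Z moves step by Δz≈2.665 mm. The G1 loops shrink linearly with z, so the solid tapers from its base footprint up to z≈21.3. Closing with a flat bottom cap and the tapered top and triangulating gives 8 facets — a regular 5-sided pyramid, base circumscribed radius ≈ 11.2 mm, apex at z ≈ 21.3 mm.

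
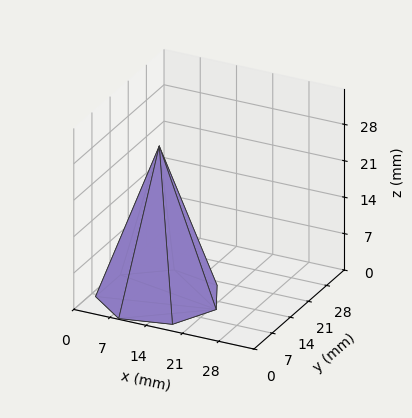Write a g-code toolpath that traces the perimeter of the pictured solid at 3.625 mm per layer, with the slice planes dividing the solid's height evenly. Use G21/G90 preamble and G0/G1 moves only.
Reading the render: the shape is a regular 7-sided pyramid, base circumscribed radius ≈ 11 mm, apex at z ≈ 29 mm (dimensions read to the nearest mm from the axis ticks). For the g-code, the solid's height is divided into equal slices at the stated Δz and each level perimeter traced with G1 moves after a G0 lift.

; perimeter-only toolpath
G21 ; units = mm
G90 ; absolute positioning
G28 ; home
; layer 1
G0 Z3.625
G0 X20.625 Y11.000
G1 X17.001 Y18.525
G1 X8.858 Y20.384
G1 X2.328 Y15.176
G1 X2.328 Y6.824
G1 X8.858 Y1.617
G1 X17.001 Y3.475
G1 X20.625 Y11.000
; layer 2
G0 Z7.250
G0 X19.250 Y11.000
G1 X16.143 Y17.450
G1 X9.164 Y19.043
G1 X3.567 Y14.580
G1 X3.567 Y7.420
G1 X9.164 Y2.957
G1 X16.143 Y4.550
G1 X19.250 Y11.000
; layer 3
G0 Z10.875
G0 X17.875 Y11.000
G1 X15.286 Y16.375
G1 X9.470 Y17.703
G1 X4.806 Y13.983
G1 X4.806 Y8.017
G1 X9.470 Y4.298
G1 X15.286 Y5.625
G1 X17.875 Y11.000
; layer 4
G0 Z14.500
G0 X16.500 Y11.000
G1 X14.429 Y15.300
G1 X9.776 Y16.362
G1 X6.045 Y13.386
G1 X6.045 Y8.614
G1 X9.776 Y5.638
G1 X14.429 Y6.700
G1 X16.500 Y11.000
; layer 5
G0 Z18.125
G0 X15.125 Y11.000
G1 X13.572 Y14.225
G1 X10.082 Y15.021
G1 X7.283 Y12.790
G1 X7.283 Y9.210
G1 X10.082 Y6.979
G1 X13.572 Y7.775
G1 X15.125 Y11.000
; layer 6
G0 Z21.750
G0 X13.750 Y11.000
G1 X12.715 Y13.150
G1 X10.388 Y13.681
G1 X8.522 Y12.193
G1 X8.522 Y9.807
G1 X10.388 Y8.319
G1 X12.715 Y8.850
G1 X13.750 Y11.000
; layer 7
G0 Z25.375
G0 X12.375 Y11.000
G1 X11.857 Y12.075
G1 X10.694 Y12.341
G1 X9.761 Y11.597
G1 X9.761 Y10.403
G1 X10.694 Y9.659
G1 X11.857 Y9.925
G1 X12.375 Y11.000
M2 ; end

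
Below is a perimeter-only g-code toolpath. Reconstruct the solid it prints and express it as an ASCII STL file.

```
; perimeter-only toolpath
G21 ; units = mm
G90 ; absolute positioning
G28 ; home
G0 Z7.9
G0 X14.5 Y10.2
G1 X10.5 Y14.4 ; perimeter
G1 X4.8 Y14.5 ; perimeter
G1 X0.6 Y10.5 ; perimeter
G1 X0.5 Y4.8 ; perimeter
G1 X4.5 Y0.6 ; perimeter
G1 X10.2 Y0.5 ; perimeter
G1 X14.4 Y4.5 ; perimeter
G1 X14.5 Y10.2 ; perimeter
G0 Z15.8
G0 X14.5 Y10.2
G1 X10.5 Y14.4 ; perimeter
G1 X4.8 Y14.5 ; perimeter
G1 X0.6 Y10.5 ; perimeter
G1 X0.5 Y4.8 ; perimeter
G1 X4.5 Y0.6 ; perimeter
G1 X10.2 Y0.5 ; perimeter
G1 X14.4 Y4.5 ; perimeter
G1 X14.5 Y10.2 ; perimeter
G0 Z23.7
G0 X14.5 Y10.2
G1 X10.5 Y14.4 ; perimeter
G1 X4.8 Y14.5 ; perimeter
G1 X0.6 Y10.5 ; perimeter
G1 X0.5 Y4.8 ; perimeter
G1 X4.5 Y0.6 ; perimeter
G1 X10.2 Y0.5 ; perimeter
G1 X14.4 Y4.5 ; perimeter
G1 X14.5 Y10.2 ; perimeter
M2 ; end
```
solid part
  facet normal 0.0000 0.0000 -1.0000
    outer loop
      vertex 4.8 14.5 0.0
      vertex 10.5 14.4 0.0
      vertex 14.5 10.2 0.0
    endloop
  endfacet
  facet normal 0.0000 0.0000 -1.0000
    outer loop
      vertex 0.6 10.5 0.0
      vertex 4.8 14.5 0.0
      vertex 14.5 10.2 0.0
    endloop
  endfacet
  facet normal 0.0000 0.0000 -1.0000
    outer loop
      vertex 0.5 4.8 0.0
      vertex 0.6 10.5 0.0
      vertex 14.5 10.2 0.0
    endloop
  endfacet
  facet normal 0.0000 0.0000 -1.0000
    outer loop
      vertex 4.5 0.6 0.0
      vertex 0.5 4.8 0.0
      vertex 14.5 10.2 0.0
    endloop
  endfacet
  facet normal 0.0000 0.0000 -1.0000
    outer loop
      vertex 10.2 0.5 0.0
      vertex 4.5 0.6 0.0
      vertex 14.5 10.2 0.0
    endloop
  endfacet
  facet normal 0.0000 0.0000 -1.0000
    outer loop
      vertex 14.4 4.5 0.0
      vertex 10.2 0.5 0.0
      vertex 14.5 10.2 0.0
    endloop
  endfacet
  facet normal 0.0000 0.0000 1.0000
    outer loop
      vertex 14.5 10.2 23.7
      vertex 10.5 14.4 23.7
      vertex 4.8 14.5 23.7
    endloop
  endfacet
  facet normal 0.0000 0.0000 1.0000
    outer loop
      vertex 14.5 10.2 23.7
      vertex 4.8 14.5 23.7
      vertex 0.6 10.5 23.7
    endloop
  endfacet
  facet normal 0.0000 0.0000 1.0000
    outer loop
      vertex 14.5 10.2 23.7
      vertex 0.6 10.5 23.7
      vertex 0.5 4.8 23.7
    endloop
  endfacet
  facet normal 0.0000 0.0000 1.0000
    outer loop
      vertex 14.5 10.2 23.7
      vertex 0.5 4.8 23.7
      vertex 4.5 0.6 23.7
    endloop
  endfacet
  facet normal 0.0000 0.0000 1.0000
    outer loop
      vertex 14.5 10.2 23.7
      vertex 4.5 0.6 23.7
      vertex 10.2 0.5 23.7
    endloop
  endfacet
  facet normal 0.0000 0.0000 1.0000
    outer loop
      vertex 14.5 10.2 23.7
      vertex 10.2 0.5 23.7
      vertex 14.4 4.5 23.7
    endloop
  endfacet
  facet normal 0.7241 0.6897 0.0000
    outer loop
      vertex 14.5 10.2 0.0
      vertex 10.5 14.4 0.0
      vertex 10.5 14.4 23.7
    endloop
  endfacet
  facet normal 0.7241 0.6897 0.0000
    outer loop
      vertex 14.5 10.2 0.0
      vertex 10.5 14.4 23.7
      vertex 14.5 10.2 23.7
    endloop
  endfacet
  facet normal 0.0175 0.9998 0.0000
    outer loop
      vertex 10.5 14.4 0.0
      vertex 4.8 14.5 0.0
      vertex 4.8 14.5 23.7
    endloop
  endfacet
  facet normal 0.0175 0.9998 0.0000
    outer loop
      vertex 10.5 14.4 0.0
      vertex 4.8 14.5 23.7
      vertex 10.5 14.4 23.7
    endloop
  endfacet
  facet normal -0.6897 0.7241 0.0000
    outer loop
      vertex 4.8 14.5 0.0
      vertex 0.6 10.5 0.0
      vertex 0.6 10.5 23.7
    endloop
  endfacet
  facet normal -0.6897 0.7241 0.0000
    outer loop
      vertex 4.8 14.5 0.0
      vertex 0.6 10.5 23.7
      vertex 4.8 14.5 23.7
    endloop
  endfacet
  facet normal -0.9998 0.0175 0.0000
    outer loop
      vertex 0.6 10.5 0.0
      vertex 0.5 4.8 0.0
      vertex 0.5 4.8 23.7
    endloop
  endfacet
  facet normal -0.9998 0.0175 0.0000
    outer loop
      vertex 0.6 10.5 0.0
      vertex 0.5 4.8 23.7
      vertex 0.6 10.5 23.7
    endloop
  endfacet
  facet normal -0.7241 -0.6897 0.0000
    outer loop
      vertex 0.5 4.8 0.0
      vertex 4.5 0.6 0.0
      vertex 4.5 0.6 23.7
    endloop
  endfacet
  facet normal -0.7241 -0.6897 0.0000
    outer loop
      vertex 0.5 4.8 0.0
      vertex 4.5 0.6 23.7
      vertex 0.5 4.8 23.7
    endloop
  endfacet
  facet normal -0.0175 -0.9998 0.0000
    outer loop
      vertex 4.5 0.6 0.0
      vertex 10.2 0.5 0.0
      vertex 10.2 0.5 23.7
    endloop
  endfacet
  facet normal -0.0175 -0.9998 0.0000
    outer loop
      vertex 4.5 0.6 0.0
      vertex 10.2 0.5 23.7
      vertex 4.5 0.6 23.7
    endloop
  endfacet
  facet normal 0.6897 -0.7241 0.0000
    outer loop
      vertex 10.2 0.5 0.0
      vertex 14.4 4.5 0.0
      vertex 14.4 4.5 23.7
    endloop
  endfacet
  facet normal 0.6897 -0.7241 0.0000
    outer loop
      vertex 10.2 0.5 0.0
      vertex 14.4 4.5 23.7
      vertex 10.2 0.5 23.7
    endloop
  endfacet
  facet normal 0.9998 -0.0175 0.0000
    outer loop
      vertex 14.4 4.5 0.0
      vertex 14.5 10.2 0.0
      vertex 14.5 10.2 23.7
    endloop
  endfacet
  facet normal 0.9998 -0.0175 0.0000
    outer loop
      vertex 14.4 4.5 0.0
      vertex 14.5 10.2 23.7
      vertex 14.4 4.5 23.7
    endloop
  endfacet
endsolid part

The G0 Z moves step by Δz≈7.9 mm. Every layer's G1 loop is the same polygon, so the solid is a straight extrusion of it from z=0 to z≈23.7. Closing with flat bottom and top caps and triangulating gives 28 facets — a regular 8-sided prism (a cylinder approximated with 8 flat sides), circumscribed radius ≈ 7.5 mm, height ≈ 23.7 mm.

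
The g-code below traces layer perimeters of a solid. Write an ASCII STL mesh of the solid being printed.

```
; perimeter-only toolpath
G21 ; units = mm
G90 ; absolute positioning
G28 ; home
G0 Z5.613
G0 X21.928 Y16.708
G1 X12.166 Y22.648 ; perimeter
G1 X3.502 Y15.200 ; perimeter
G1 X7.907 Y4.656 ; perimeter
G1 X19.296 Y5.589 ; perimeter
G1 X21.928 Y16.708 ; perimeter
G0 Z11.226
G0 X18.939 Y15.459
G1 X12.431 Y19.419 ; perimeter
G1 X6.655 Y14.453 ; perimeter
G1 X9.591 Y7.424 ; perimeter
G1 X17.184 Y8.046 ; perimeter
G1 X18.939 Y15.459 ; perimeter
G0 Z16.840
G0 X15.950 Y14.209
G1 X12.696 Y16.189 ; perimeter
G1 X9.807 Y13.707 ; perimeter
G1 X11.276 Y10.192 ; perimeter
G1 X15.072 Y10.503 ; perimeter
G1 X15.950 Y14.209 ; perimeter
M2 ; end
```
solid part
  facet normal 0.0000 0.0000 -1.0000
    outer loop
      vertex 0.349 15.946 0.000
      vertex 11.902 25.877 0.000
      vertex 24.918 17.957 0.000
    endloop
  endfacet
  facet normal 0.0000 0.0000 -1.0000
    outer loop
      vertex 6.223 1.888 0.000
      vertex 0.349 15.946 0.000
      vertex 24.918 17.957 0.000
    endloop
  endfacet
  facet normal 0.0000 0.0000 -1.0000
    outer loop
      vertex 21.408 3.132 0.000
      vertex 6.223 1.888 0.000
      vertex 24.918 17.957 0.000
    endloop
  endfacet
  facet normal 0.4710 0.7740 0.4231
    outer loop
      vertex 24.918 17.957 0.000
      vertex 11.902 25.877 0.000
      vertex 12.960 12.960 22.453
    endloop
  endfacet
  facet normal -0.5906 0.6871 0.4231
    outer loop
      vertex 11.902 25.877 0.000
      vertex 0.349 15.946 0.000
      vertex 12.960 12.960 22.453
    endloop
  endfacet
  facet normal -0.8360 -0.3493 0.4231
    outer loop
      vertex 0.349 15.946 0.000
      vertex 6.223 1.888 0.000
      vertex 12.960 12.960 22.453
    endloop
  endfacet
  facet normal 0.0740 -0.9031 0.4231
    outer loop
      vertex 6.223 1.888 0.000
      vertex 21.408 3.132 0.000
      vertex 12.960 12.960 22.453
    endloop
  endfacet
  facet normal 0.8817 -0.2088 0.4231
    outer loop
      vertex 21.408 3.132 0.000
      vertex 24.918 17.957 0.000
      vertex 12.960 12.960 22.453
    endloop
  endfacet
endsolid part

The G0 Z moves step by Δz≈5.613 mm. The G1 loops shrink linearly with z, so the solid tapers from its base footprint up to z≈22.5. Closing with a flat bottom cap and the tapered top and triangulating gives 8 facets — a regular 5-sided pyramid, base circumscribed radius ≈ 13 mm, apex at z ≈ 22.5 mm.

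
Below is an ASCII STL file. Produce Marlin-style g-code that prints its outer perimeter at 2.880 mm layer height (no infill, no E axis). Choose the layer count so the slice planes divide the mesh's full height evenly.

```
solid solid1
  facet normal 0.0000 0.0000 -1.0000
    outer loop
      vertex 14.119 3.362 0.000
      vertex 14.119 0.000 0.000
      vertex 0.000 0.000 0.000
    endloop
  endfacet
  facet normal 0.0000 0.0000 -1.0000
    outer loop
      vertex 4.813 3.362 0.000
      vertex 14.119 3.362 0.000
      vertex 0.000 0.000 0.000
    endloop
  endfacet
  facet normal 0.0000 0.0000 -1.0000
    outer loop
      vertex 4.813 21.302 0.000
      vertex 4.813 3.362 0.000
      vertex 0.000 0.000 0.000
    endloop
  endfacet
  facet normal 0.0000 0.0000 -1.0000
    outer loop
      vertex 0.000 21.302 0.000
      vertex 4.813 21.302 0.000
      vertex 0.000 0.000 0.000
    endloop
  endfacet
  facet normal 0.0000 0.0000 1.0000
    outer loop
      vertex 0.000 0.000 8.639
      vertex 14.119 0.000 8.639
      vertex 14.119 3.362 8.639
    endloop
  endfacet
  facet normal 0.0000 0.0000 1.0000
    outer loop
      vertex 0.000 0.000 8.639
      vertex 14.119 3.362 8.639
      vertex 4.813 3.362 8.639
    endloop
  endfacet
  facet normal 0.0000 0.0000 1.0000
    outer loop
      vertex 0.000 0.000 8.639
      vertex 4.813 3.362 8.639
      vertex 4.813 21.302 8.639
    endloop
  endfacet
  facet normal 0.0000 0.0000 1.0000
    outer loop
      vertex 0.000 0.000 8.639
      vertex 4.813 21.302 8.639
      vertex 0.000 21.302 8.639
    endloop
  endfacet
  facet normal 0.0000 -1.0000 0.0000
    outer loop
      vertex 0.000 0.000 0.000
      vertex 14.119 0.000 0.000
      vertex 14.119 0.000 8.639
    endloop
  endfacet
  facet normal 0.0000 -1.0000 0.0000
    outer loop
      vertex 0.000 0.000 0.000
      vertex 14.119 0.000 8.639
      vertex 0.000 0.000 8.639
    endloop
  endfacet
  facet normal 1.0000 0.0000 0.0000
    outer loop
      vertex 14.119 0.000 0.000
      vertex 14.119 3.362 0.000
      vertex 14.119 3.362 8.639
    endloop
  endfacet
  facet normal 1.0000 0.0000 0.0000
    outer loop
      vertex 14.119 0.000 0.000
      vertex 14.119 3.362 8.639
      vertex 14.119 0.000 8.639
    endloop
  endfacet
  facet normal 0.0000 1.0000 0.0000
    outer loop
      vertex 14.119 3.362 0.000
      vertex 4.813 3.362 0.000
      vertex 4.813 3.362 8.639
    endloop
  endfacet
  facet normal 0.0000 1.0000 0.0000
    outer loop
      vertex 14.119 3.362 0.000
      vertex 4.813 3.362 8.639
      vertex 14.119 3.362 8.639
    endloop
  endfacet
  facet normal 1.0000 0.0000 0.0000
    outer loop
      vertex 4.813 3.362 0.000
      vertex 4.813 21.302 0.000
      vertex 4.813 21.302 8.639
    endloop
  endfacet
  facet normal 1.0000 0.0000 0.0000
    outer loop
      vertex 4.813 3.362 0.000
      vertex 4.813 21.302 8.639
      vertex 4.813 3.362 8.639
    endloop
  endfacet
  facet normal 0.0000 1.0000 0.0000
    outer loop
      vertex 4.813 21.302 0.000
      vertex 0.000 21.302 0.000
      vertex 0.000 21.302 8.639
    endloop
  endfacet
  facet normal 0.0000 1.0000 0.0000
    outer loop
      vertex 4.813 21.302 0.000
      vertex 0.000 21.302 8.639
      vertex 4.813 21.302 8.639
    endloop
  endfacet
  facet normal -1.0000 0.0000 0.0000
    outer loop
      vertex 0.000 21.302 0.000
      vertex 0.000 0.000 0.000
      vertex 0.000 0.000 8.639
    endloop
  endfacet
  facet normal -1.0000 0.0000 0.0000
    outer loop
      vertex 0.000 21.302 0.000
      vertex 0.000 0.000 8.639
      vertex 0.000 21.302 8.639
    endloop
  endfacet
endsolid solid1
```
; perimeter-only toolpath
G21 ; units = mm
G90 ; absolute positioning
G28 ; home
; layer 1
G0 Z2.880
G0 X0.000 Y0.000
G1 X14.119 Y0.000
G1 X14.119 Y3.362
G1 X4.813 Y3.362
G1 X4.813 Y21.302
G1 X0.000 Y21.302
G1 X0.000 Y0.000
; layer 2
G0 Z5.759
G0 X0.000 Y0.000
G1 X14.119 Y0.000
G1 X14.119 Y3.362
G1 X4.813 Y3.362
G1 X4.813 Y21.302
G1 X0.000 Y21.302
G1 X0.000 Y0.000
; layer 3
G0 Z8.639
G0 X0.000 Y0.000
G1 X14.119 Y0.000
G1 X14.119 Y3.362
G1 X4.813 Y3.362
G1 X4.813 Y21.302
G1 X0.000 Y21.302
G1 X0.000 Y0.000
M2 ; end

The solid is an L-shaped prism: outer 14.1 × 21.3 mm, arm thicknesses ≈ 3.36 mm (horizontal) and 4.81 mm (vertical), extruded 8.64 mm in z. Slicing at Δz = 2.880 mm — 3 equal slices spanning the solid's height, so layer i sits at z = i·h/3 — gives 3 non-empty perimeters. Each is a 6-segment closed polygon; G0 lifts to the layer z and rapids to the start vertex, then G1 traces the edges.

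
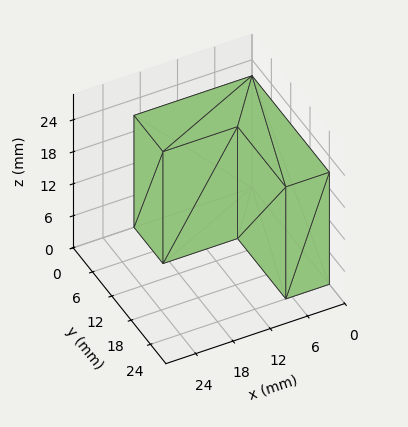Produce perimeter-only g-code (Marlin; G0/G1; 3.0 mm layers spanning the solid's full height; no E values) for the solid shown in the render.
Reading the render: the shape is an L-shaped prism: outer 19 × 24 mm, arm thicknesses ≈ 9 mm (horizontal) and 7 mm (vertical), extruded 21 mm in z (dimensions read to the nearest mm from the axis ticks). For the g-code, the solid's height is divided into equal slices at the stated Δz and each level perimeter traced with G1 moves after a G0 lift.

; perimeter-only toolpath
G21 ; units = mm
G90 ; absolute positioning
G28 ; home
; layer 1
G0 Z3.0
G0 X0.0 Y0.0
G1 X19.0 Y0.0
G1 X19.0 Y9.0
G1 X7.0 Y9.0
G1 X7.0 Y24.0
G1 X0.0 Y24.0
G1 X0.0 Y0.0
; layer 2
G0 Z6.0
G0 X0.0 Y0.0
G1 X19.0 Y0.0
G1 X19.0 Y9.0
G1 X7.0 Y9.0
G1 X7.0 Y24.0
G1 X0.0 Y24.0
G1 X0.0 Y0.0
; layer 3
G0 Z9.0
G0 X0.0 Y0.0
G1 X19.0 Y0.0
G1 X19.0 Y9.0
G1 X7.0 Y9.0
G1 X7.0 Y24.0
G1 X0.0 Y24.0
G1 X0.0 Y0.0
; layer 4
G0 Z12.0
G0 X0.0 Y0.0
G1 X19.0 Y0.0
G1 X19.0 Y9.0
G1 X7.0 Y9.0
G1 X7.0 Y24.0
G1 X0.0 Y24.0
G1 X0.0 Y0.0
; layer 5
G0 Z15.0
G0 X0.0 Y0.0
G1 X19.0 Y0.0
G1 X19.0 Y9.0
G1 X7.0 Y9.0
G1 X7.0 Y24.0
G1 X0.0 Y24.0
G1 X0.0 Y0.0
; layer 6
G0 Z18.0
G0 X0.0 Y0.0
G1 X19.0 Y0.0
G1 X19.0 Y9.0
G1 X7.0 Y9.0
G1 X7.0 Y24.0
G1 X0.0 Y24.0
G1 X0.0 Y0.0
; layer 7
G0 Z21.0
G0 X0.0 Y0.0
G1 X19.0 Y0.0
G1 X19.0 Y9.0
G1 X7.0 Y9.0
G1 X7.0 Y24.0
G1 X0.0 Y24.0
G1 X0.0 Y0.0
M2 ; end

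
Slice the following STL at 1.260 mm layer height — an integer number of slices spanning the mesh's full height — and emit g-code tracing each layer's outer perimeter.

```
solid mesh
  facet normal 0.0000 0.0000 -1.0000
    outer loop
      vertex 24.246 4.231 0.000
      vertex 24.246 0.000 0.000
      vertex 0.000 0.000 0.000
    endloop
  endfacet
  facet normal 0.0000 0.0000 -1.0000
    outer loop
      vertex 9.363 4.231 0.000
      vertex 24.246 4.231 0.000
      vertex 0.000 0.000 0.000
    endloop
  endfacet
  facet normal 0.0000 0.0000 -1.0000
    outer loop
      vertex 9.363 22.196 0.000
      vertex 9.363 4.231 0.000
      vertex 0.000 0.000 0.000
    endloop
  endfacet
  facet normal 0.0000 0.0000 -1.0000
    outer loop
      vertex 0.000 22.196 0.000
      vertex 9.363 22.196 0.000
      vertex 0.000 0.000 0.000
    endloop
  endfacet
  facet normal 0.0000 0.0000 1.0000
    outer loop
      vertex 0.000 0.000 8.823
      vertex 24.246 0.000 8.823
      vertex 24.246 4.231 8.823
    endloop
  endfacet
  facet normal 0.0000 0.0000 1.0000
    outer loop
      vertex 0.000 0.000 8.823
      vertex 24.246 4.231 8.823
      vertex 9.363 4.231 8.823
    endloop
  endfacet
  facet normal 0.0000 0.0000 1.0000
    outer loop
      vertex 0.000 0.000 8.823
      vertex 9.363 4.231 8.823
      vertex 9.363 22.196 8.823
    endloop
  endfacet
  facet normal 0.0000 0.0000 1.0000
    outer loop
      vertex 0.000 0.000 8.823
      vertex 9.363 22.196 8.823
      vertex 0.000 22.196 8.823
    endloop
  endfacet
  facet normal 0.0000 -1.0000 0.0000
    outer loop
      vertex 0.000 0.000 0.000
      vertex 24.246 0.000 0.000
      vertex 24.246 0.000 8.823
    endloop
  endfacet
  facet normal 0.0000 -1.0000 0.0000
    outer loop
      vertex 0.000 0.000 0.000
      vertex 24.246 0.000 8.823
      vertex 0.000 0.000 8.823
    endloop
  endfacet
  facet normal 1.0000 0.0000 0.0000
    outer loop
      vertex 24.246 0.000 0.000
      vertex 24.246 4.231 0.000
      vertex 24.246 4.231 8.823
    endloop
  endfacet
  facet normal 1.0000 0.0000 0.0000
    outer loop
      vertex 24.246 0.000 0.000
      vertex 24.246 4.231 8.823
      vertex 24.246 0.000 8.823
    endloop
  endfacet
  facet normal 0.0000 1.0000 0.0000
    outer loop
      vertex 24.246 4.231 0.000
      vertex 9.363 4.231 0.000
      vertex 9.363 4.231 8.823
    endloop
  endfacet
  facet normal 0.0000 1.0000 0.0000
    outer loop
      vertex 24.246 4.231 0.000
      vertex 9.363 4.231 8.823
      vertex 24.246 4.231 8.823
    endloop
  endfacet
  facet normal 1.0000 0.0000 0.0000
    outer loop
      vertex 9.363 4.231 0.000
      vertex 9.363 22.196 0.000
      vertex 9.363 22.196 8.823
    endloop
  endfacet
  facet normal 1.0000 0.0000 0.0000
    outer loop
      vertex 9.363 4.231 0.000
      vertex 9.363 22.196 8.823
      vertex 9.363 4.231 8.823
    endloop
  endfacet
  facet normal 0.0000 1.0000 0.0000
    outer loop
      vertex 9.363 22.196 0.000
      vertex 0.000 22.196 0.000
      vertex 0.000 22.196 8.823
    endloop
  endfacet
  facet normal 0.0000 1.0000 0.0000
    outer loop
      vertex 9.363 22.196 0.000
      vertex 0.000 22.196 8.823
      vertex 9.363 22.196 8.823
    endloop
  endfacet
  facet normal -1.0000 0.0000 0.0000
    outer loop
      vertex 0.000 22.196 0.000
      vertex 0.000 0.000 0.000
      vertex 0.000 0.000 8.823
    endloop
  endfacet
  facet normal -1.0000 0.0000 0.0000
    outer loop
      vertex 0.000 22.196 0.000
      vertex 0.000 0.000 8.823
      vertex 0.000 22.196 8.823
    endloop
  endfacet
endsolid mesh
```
; perimeter-only toolpath
G21 ; units = mm
G90 ; absolute positioning
G28 ; home
; layer 1
G0 Z1.260
G0 X0.000 Y0.000
G1 X24.246 Y0.000
G1 X24.246 Y4.231
G1 X9.363 Y4.231
G1 X9.363 Y22.196
G1 X0.000 Y22.196
G1 X0.000 Y0.000
; layer 2
G0 Z2.521
G0 X0.000 Y0.000
G1 X24.246 Y0.000
G1 X24.246 Y4.231
G1 X9.363 Y4.231
G1 X9.363 Y22.196
G1 X0.000 Y22.196
G1 X0.000 Y0.000
; layer 3
G0 Z3.781
G0 X0.000 Y0.000
G1 X24.246 Y0.000
G1 X24.246 Y4.231
G1 X9.363 Y4.231
G1 X9.363 Y22.196
G1 X0.000 Y22.196
G1 X0.000 Y0.000
; layer 4
G0 Z5.042
G0 X0.000 Y0.000
G1 X24.246 Y0.000
G1 X24.246 Y4.231
G1 X9.363 Y4.231
G1 X9.363 Y22.196
G1 X0.000 Y22.196
G1 X0.000 Y0.000
; layer 5
G0 Z6.302
G0 X0.000 Y0.000
G1 X24.246 Y0.000
G1 X24.246 Y4.231
G1 X9.363 Y4.231
G1 X9.363 Y22.196
G1 X0.000 Y22.196
G1 X0.000 Y0.000
; layer 6
G0 Z7.563
G0 X0.000 Y0.000
G1 X24.246 Y0.000
G1 X24.246 Y4.231
G1 X9.363 Y4.231
G1 X9.363 Y22.196
G1 X0.000 Y22.196
G1 X0.000 Y0.000
; layer 7
G0 Z8.823
G0 X0.000 Y0.000
G1 X24.246 Y0.000
G1 X24.246 Y4.231
G1 X9.363 Y4.231
G1 X9.363 Y22.196
G1 X0.000 Y22.196
G1 X0.000 Y0.000
M2 ; end

The solid is an L-shaped prism: outer 24.2 × 22.2 mm, arm thicknesses ≈ 4.23 mm (horizontal) and 9.36 mm (vertical), extruded 8.82 mm in z. Slicing at Δz = 1.260 mm — 7 equal slices spanning the solid's height, so layer i sits at z = i·h/7 — gives 7 non-empty perimeters. Each is a 6-segment closed polygon; G0 lifts to the layer z and rapids to the start vertex, then G1 traces the edges.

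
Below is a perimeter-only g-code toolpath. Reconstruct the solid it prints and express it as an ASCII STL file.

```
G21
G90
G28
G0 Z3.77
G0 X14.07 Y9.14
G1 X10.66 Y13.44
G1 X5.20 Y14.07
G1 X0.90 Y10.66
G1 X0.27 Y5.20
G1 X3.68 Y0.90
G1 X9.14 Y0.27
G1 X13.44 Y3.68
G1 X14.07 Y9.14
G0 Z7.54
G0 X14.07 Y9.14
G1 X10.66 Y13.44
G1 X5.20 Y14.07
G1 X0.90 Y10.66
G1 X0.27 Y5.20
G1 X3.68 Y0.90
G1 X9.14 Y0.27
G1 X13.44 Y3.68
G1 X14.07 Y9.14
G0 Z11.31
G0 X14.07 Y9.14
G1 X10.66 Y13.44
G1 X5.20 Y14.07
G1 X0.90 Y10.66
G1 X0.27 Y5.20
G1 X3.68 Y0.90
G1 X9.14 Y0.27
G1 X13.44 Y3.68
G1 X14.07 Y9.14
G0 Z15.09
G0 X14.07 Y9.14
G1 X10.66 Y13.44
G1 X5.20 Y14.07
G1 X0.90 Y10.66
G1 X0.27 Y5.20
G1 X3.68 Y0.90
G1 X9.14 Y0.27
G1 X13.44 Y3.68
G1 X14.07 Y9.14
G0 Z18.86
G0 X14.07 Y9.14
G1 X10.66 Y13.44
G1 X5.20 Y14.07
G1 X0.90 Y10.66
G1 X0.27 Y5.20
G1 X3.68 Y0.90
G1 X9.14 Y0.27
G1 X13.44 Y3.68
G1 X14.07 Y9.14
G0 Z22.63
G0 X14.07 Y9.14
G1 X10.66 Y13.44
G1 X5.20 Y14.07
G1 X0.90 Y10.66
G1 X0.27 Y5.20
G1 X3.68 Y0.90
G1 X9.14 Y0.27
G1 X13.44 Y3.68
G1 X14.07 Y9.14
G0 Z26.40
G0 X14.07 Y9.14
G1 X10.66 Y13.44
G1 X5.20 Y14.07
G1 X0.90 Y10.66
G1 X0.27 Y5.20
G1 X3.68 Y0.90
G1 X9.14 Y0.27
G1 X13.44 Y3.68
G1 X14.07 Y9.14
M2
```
solid part
  facet normal 0.0000 0.0000 -1.0000
    outer loop
      vertex 5.20 14.07 0.00
      vertex 10.66 13.44 0.00
      vertex 14.07 9.14 0.00
    endloop
  endfacet
  facet normal 0.0000 0.0000 -1.0000
    outer loop
      vertex 0.90 10.66 0.00
      vertex 5.20 14.07 0.00
      vertex 14.07 9.14 0.00
    endloop
  endfacet
  facet normal 0.0000 0.0000 -1.0000
    outer loop
      vertex 0.27 5.20 0.00
      vertex 0.90 10.66 0.00
      vertex 14.07 9.14 0.00
    endloop
  endfacet
  facet normal 0.0000 0.0000 -1.0000
    outer loop
      vertex 3.68 0.90 0.00
      vertex 0.27 5.20 0.00
      vertex 14.07 9.14 0.00
    endloop
  endfacet
  facet normal 0.0000 0.0000 -1.0000
    outer loop
      vertex 9.14 0.27 0.00
      vertex 3.68 0.90 0.00
      vertex 14.07 9.14 0.00
    endloop
  endfacet
  facet normal 0.0000 0.0000 -1.0000
    outer loop
      vertex 13.44 3.68 0.00
      vertex 9.14 0.27 0.00
      vertex 14.07 9.14 0.00
    endloop
  endfacet
  facet normal 0.0000 0.0000 1.0000
    outer loop
      vertex 14.07 9.14 26.40
      vertex 10.66 13.44 26.40
      vertex 5.20 14.07 26.40
    endloop
  endfacet
  facet normal 0.0000 0.0000 1.0000
    outer loop
      vertex 14.07 9.14 26.40
      vertex 5.20 14.07 26.40
      vertex 0.90 10.66 26.40
    endloop
  endfacet
  facet normal 0.0000 0.0000 1.0000
    outer loop
      vertex 14.07 9.14 26.40
      vertex 0.90 10.66 26.40
      vertex 0.27 5.20 26.40
    endloop
  endfacet
  facet normal 0.0000 0.0000 1.0000
    outer loop
      vertex 14.07 9.14 26.40
      vertex 0.27 5.20 26.40
      vertex 3.68 0.90 26.40
    endloop
  endfacet
  facet normal 0.0000 0.0000 1.0000
    outer loop
      vertex 14.07 9.14 26.40
      vertex 3.68 0.90 26.40
      vertex 9.14 0.27 26.40
    endloop
  endfacet
  facet normal 0.0000 0.0000 1.0000
    outer loop
      vertex 14.07 9.14 26.40
      vertex 9.14 0.27 26.40
      vertex 13.44 3.68 26.40
    endloop
  endfacet
  facet normal 0.7835 0.6214 0.0000
    outer loop
      vertex 14.07 9.14 0.00
      vertex 10.66 13.44 0.00
      vertex 10.66 13.44 26.40
    endloop
  endfacet
  facet normal 0.7835 0.6214 0.0000
    outer loop
      vertex 14.07 9.14 0.00
      vertex 10.66 13.44 26.40
      vertex 14.07 9.14 26.40
    endloop
  endfacet
  facet normal 0.1146 0.9934 0.0000
    outer loop
      vertex 10.66 13.44 0.00
      vertex 5.20 14.07 0.00
      vertex 5.20 14.07 26.40
    endloop
  endfacet
  facet normal 0.1146 0.9934 0.0000
    outer loop
      vertex 10.66 13.44 0.00
      vertex 5.20 14.07 26.40
      vertex 10.66 13.44 26.40
    endloop
  endfacet
  facet normal -0.6214 0.7835 0.0000
    outer loop
      vertex 5.20 14.07 0.00
      vertex 0.90 10.66 0.00
      vertex 0.90 10.66 26.40
    endloop
  endfacet
  facet normal -0.6214 0.7835 0.0000
    outer loop
      vertex 5.20 14.07 0.00
      vertex 0.90 10.66 26.40
      vertex 5.20 14.07 26.40
    endloop
  endfacet
  facet normal -0.9934 0.1146 0.0000
    outer loop
      vertex 0.90 10.66 0.00
      vertex 0.27 5.20 0.00
      vertex 0.27 5.20 26.40
    endloop
  endfacet
  facet normal -0.9934 0.1146 0.0000
    outer loop
      vertex 0.90 10.66 0.00
      vertex 0.27 5.20 26.40
      vertex 0.90 10.66 26.40
    endloop
  endfacet
  facet normal -0.7835 -0.6214 0.0000
    outer loop
      vertex 0.27 5.20 0.00
      vertex 3.68 0.90 0.00
      vertex 3.68 0.90 26.40
    endloop
  endfacet
  facet normal -0.7835 -0.6214 0.0000
    outer loop
      vertex 0.27 5.20 0.00
      vertex 3.68 0.90 26.40
      vertex 0.27 5.20 26.40
    endloop
  endfacet
  facet normal -0.1146 -0.9934 0.0000
    outer loop
      vertex 3.68 0.90 0.00
      vertex 9.14 0.27 0.00
      vertex 9.14 0.27 26.40
    endloop
  endfacet
  facet normal -0.1146 -0.9934 0.0000
    outer loop
      vertex 3.68 0.90 0.00
      vertex 9.14 0.27 26.40
      vertex 3.68 0.90 26.40
    endloop
  endfacet
  facet normal 0.6214 -0.7835 0.0000
    outer loop
      vertex 9.14 0.27 0.00
      vertex 13.44 3.68 0.00
      vertex 13.44 3.68 26.40
    endloop
  endfacet
  facet normal 0.6214 -0.7835 0.0000
    outer loop
      vertex 9.14 0.27 0.00
      vertex 13.44 3.68 26.40
      vertex 9.14 0.27 26.40
    endloop
  endfacet
  facet normal 0.9934 -0.1146 0.0000
    outer loop
      vertex 13.44 3.68 0.00
      vertex 14.07 9.14 0.00
      vertex 14.07 9.14 26.40
    endloop
  endfacet
  facet normal 0.9934 -0.1146 0.0000
    outer loop
      vertex 13.44 3.68 0.00
      vertex 14.07 9.14 26.40
      vertex 13.44 3.68 26.40
    endloop
  endfacet
endsolid part

The G0 Z moves step by Δz≈3.77 mm. Every layer's G1 loop is the same polygon, so the solid is a straight extrusion of it from z=0 to z≈26.4. Closing with flat bottom and top caps and triangulating gives 28 facets — a regular 8-sided prism (a cylinder approximated with 8 flat sides), circumscribed radius ≈ 7.17 mm, height ≈ 26.4 mm.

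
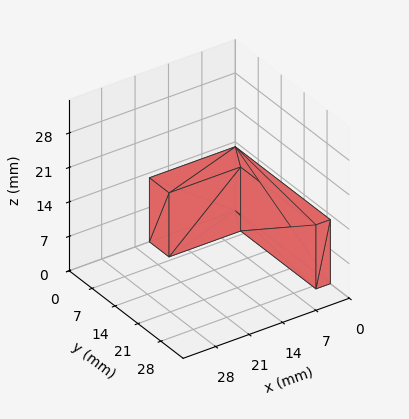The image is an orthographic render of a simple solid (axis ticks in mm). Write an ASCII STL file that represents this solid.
Reading the render: the shape is an L-shaped prism: outer 18 × 29 mm, arm thicknesses ≈ 6 mm (horizontal) and 3 mm (vertical), extruded 13 mm in z (dimensions read to the nearest mm from the axis ticks). For the STL, each face is triangulated and given an outward normal.

solid part
  facet normal 0.0000 0.0000 -1.0000
    outer loop
      vertex 18.0 6.0 0.0
      vertex 18.0 0.0 0.0
      vertex 0.0 0.0 0.0
    endloop
  endfacet
  facet normal 0.0000 0.0000 -1.0000
    outer loop
      vertex 3.0 6.0 0.0
      vertex 18.0 6.0 0.0
      vertex 0.0 0.0 0.0
    endloop
  endfacet
  facet normal 0.0000 0.0000 -1.0000
    outer loop
      vertex 3.0 29.0 0.0
      vertex 3.0 6.0 0.0
      vertex 0.0 0.0 0.0
    endloop
  endfacet
  facet normal 0.0000 0.0000 -1.0000
    outer loop
      vertex 0.0 29.0 0.0
      vertex 3.0 29.0 0.0
      vertex 0.0 0.0 0.0
    endloop
  endfacet
  facet normal 0.0000 0.0000 1.0000
    outer loop
      vertex 0.0 0.0 13.0
      vertex 18.0 0.0 13.0
      vertex 18.0 6.0 13.0
    endloop
  endfacet
  facet normal 0.0000 0.0000 1.0000
    outer loop
      vertex 0.0 0.0 13.0
      vertex 18.0 6.0 13.0
      vertex 3.0 6.0 13.0
    endloop
  endfacet
  facet normal 0.0000 0.0000 1.0000
    outer loop
      vertex 0.0 0.0 13.0
      vertex 3.0 6.0 13.0
      vertex 3.0 29.0 13.0
    endloop
  endfacet
  facet normal 0.0000 0.0000 1.0000
    outer loop
      vertex 0.0 0.0 13.0
      vertex 3.0 29.0 13.0
      vertex 0.0 29.0 13.0
    endloop
  endfacet
  facet normal 0.0000 -1.0000 0.0000
    outer loop
      vertex 0.0 0.0 0.0
      vertex 18.0 0.0 0.0
      vertex 18.0 0.0 13.0
    endloop
  endfacet
  facet normal 0.0000 -1.0000 0.0000
    outer loop
      vertex 0.0 0.0 0.0
      vertex 18.0 0.0 13.0
      vertex 0.0 0.0 13.0
    endloop
  endfacet
  facet normal 1.0000 0.0000 0.0000
    outer loop
      vertex 18.0 0.0 0.0
      vertex 18.0 6.0 0.0
      vertex 18.0 6.0 13.0
    endloop
  endfacet
  facet normal 1.0000 0.0000 0.0000
    outer loop
      vertex 18.0 0.0 0.0
      vertex 18.0 6.0 13.0
      vertex 18.0 0.0 13.0
    endloop
  endfacet
  facet normal 0.0000 1.0000 0.0000
    outer loop
      vertex 18.0 6.0 0.0
      vertex 3.0 6.0 0.0
      vertex 3.0 6.0 13.0
    endloop
  endfacet
  facet normal 0.0000 1.0000 0.0000
    outer loop
      vertex 18.0 6.0 0.0
      vertex 3.0 6.0 13.0
      vertex 18.0 6.0 13.0
    endloop
  endfacet
  facet normal 1.0000 0.0000 0.0000
    outer loop
      vertex 3.0 6.0 0.0
      vertex 3.0 29.0 0.0
      vertex 3.0 29.0 13.0
    endloop
  endfacet
  facet normal 1.0000 0.0000 0.0000
    outer loop
      vertex 3.0 6.0 0.0
      vertex 3.0 29.0 13.0
      vertex 3.0 6.0 13.0
    endloop
  endfacet
  facet normal 0.0000 1.0000 0.0000
    outer loop
      vertex 3.0 29.0 0.0
      vertex 0.0 29.0 0.0
      vertex 0.0 29.0 13.0
    endloop
  endfacet
  facet normal 0.0000 1.0000 0.0000
    outer loop
      vertex 3.0 29.0 0.0
      vertex 0.0 29.0 13.0
      vertex 3.0 29.0 13.0
    endloop
  endfacet
  facet normal -1.0000 0.0000 0.0000
    outer loop
      vertex 0.0 29.0 0.0
      vertex 0.0 0.0 0.0
      vertex 0.0 0.0 13.0
    endloop
  endfacet
  facet normal -1.0000 0.0000 0.0000
    outer loop
      vertex 0.0 29.0 0.0
      vertex 0.0 0.0 13.0
      vertex 0.0 29.0 13.0
    endloop
  endfacet
endsolid part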